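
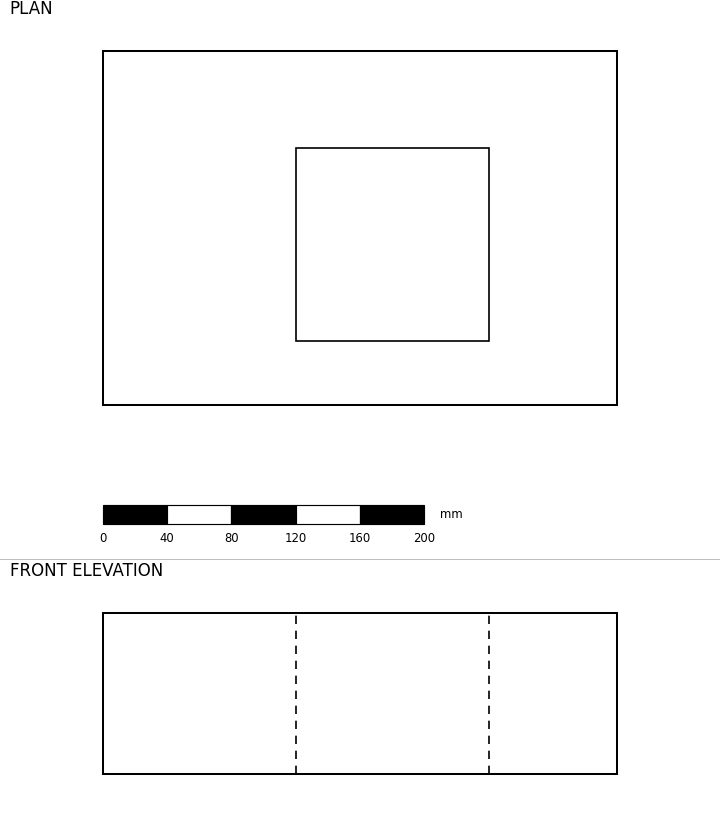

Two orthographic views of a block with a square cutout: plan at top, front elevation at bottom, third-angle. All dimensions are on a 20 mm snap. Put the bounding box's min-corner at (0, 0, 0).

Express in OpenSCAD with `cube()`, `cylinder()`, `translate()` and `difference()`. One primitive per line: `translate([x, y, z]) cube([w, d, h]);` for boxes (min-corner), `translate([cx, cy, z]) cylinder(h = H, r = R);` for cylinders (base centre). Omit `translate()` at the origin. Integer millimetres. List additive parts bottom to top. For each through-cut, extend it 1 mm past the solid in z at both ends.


difference() {
  cube([320, 220, 100]);
  translate([120, 40, -1]) cube([120, 120, 102]);
}


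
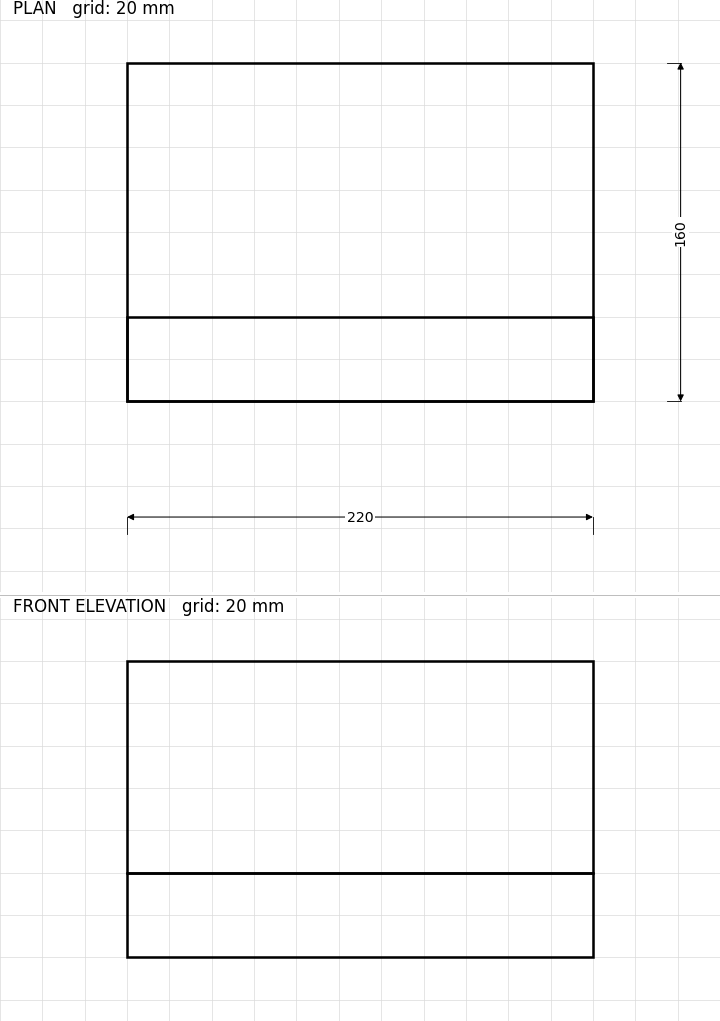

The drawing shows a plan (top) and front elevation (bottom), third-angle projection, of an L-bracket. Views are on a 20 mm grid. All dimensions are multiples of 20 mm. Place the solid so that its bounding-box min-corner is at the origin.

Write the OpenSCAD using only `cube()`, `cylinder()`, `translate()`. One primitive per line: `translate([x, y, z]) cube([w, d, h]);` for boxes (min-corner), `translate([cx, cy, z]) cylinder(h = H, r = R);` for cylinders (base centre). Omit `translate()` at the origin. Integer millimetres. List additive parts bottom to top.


cube([220, 160, 40]);
translate([0, 0, 40]) cube([220, 40, 100]);


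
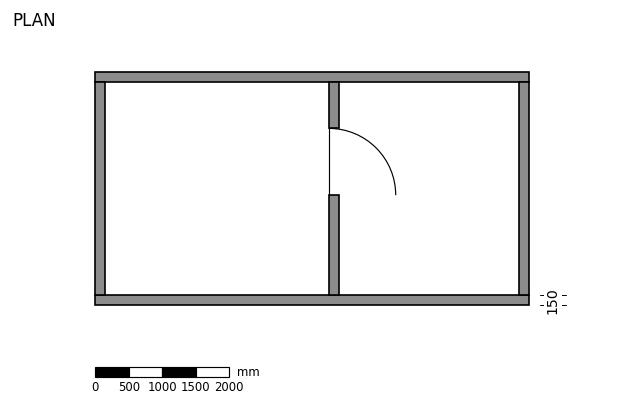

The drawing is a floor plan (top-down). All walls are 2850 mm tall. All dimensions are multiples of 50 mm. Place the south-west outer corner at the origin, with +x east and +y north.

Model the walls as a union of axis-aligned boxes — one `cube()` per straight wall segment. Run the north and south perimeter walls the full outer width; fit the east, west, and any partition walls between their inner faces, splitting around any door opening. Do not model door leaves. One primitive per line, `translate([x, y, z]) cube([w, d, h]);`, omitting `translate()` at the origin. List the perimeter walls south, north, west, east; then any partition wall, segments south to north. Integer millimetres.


cube([6500, 150, 2850]);
translate([0, 3350, 0]) cube([6500, 150, 2850]);
translate([0, 150, 0]) cube([150, 3200, 2850]);
translate([6350, 150, 0]) cube([150, 3200, 2850]);
translate([3500, 150, 0]) cube([150, 1500, 2850]);
translate([3500, 2650, 0]) cube([150, 700, 2850]);


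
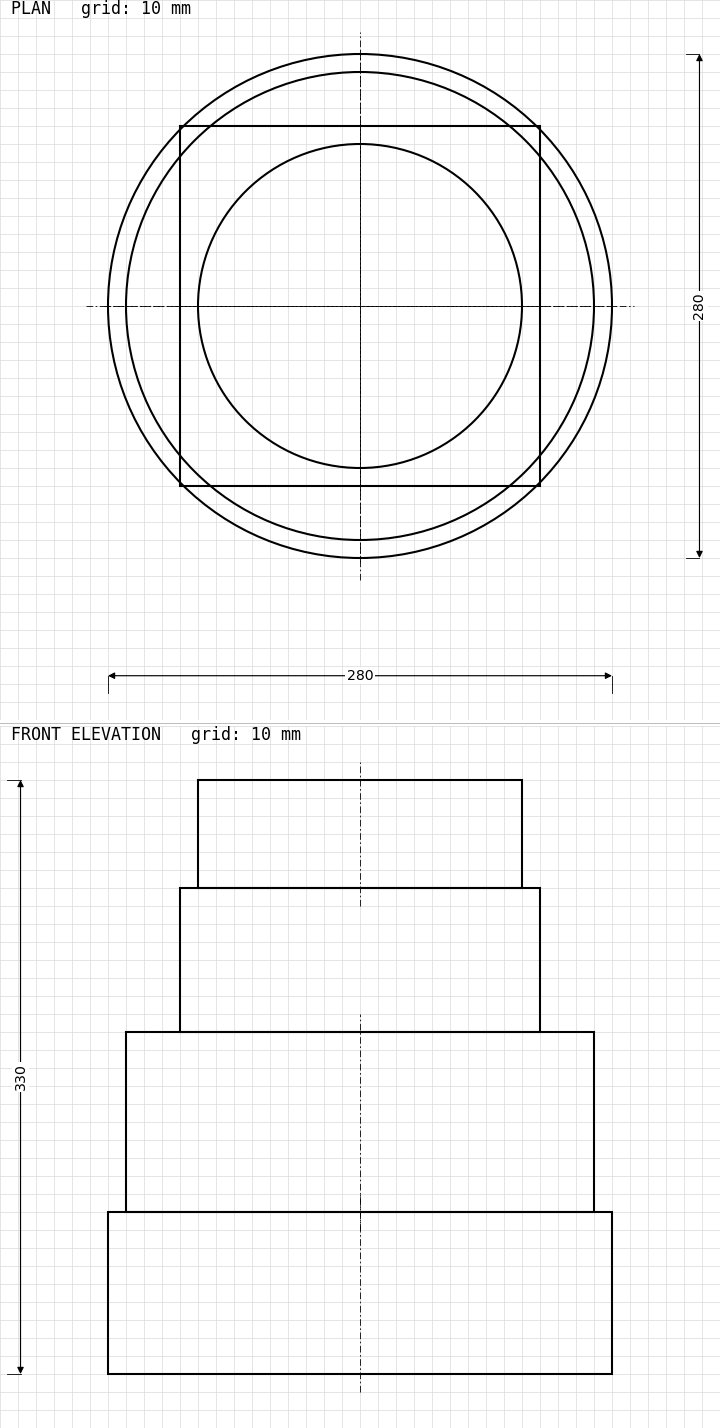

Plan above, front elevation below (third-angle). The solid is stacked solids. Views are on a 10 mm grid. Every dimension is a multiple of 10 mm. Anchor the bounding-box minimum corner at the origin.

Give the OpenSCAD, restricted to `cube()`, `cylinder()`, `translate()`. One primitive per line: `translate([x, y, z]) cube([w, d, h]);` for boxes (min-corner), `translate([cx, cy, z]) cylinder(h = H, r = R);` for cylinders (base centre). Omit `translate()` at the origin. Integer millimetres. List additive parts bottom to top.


translate([140, 140, 0]) cylinder(h = 90, r = 140);
translate([140, 140, 90]) cylinder(h = 100, r = 130);
translate([40, 40, 190]) cube([200, 200, 80]);
translate([140, 140, 270]) cylinder(h = 60, r = 90);


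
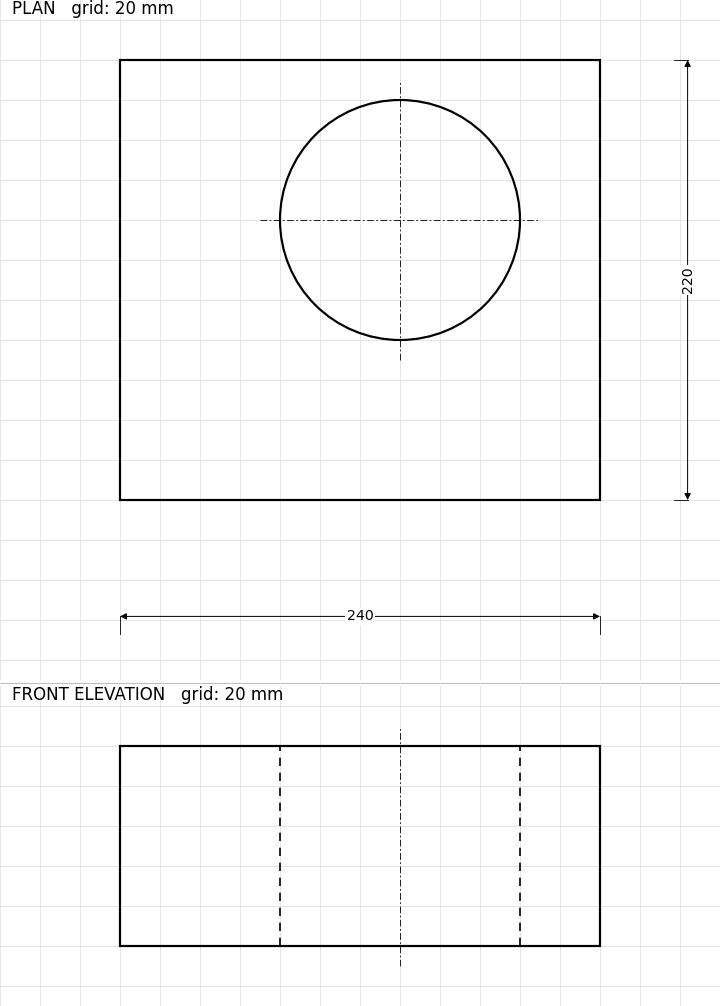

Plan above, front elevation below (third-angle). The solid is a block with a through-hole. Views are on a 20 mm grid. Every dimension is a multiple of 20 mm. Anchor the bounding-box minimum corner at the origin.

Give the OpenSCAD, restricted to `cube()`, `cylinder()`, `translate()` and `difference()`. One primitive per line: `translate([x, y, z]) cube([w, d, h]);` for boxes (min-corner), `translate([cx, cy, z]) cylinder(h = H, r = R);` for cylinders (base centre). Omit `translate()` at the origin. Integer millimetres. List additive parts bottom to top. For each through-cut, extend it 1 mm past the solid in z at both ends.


difference() {
  cube([240, 220, 100]);
  translate([140, 140, -1]) cylinder(h = 102, r = 60);
}


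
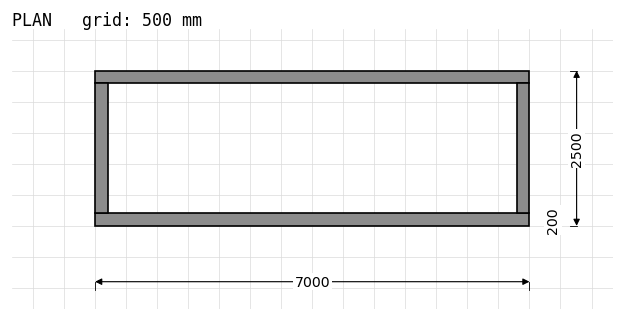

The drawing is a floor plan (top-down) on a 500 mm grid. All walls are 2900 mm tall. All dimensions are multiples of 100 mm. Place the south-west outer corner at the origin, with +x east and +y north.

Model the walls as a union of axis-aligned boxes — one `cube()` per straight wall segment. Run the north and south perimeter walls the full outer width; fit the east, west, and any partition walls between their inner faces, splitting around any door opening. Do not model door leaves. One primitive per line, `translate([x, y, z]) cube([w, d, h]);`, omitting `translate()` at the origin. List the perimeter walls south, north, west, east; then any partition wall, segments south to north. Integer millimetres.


cube([7000, 200, 2900]);
translate([0, 2300, 0]) cube([7000, 200, 2900]);
translate([0, 200, 0]) cube([200, 2100, 2900]);
translate([6800, 200, 0]) cube([200, 2100, 2900]);


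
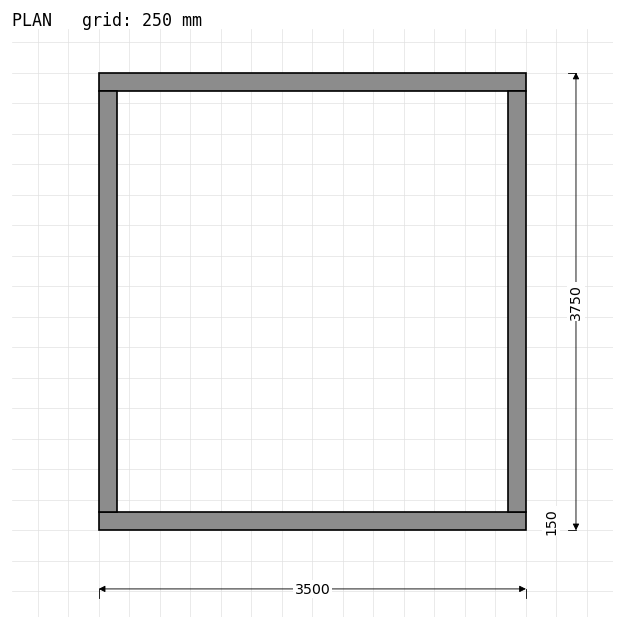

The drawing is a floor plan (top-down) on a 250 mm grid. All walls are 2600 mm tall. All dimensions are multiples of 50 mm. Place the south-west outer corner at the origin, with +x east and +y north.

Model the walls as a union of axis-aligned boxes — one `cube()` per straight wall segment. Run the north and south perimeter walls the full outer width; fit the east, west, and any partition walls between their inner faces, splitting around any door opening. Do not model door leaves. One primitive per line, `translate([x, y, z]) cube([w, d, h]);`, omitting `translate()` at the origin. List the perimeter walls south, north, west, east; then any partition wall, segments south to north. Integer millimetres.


cube([3500, 150, 2600]);
translate([0, 3600, 0]) cube([3500, 150, 2600]);
translate([0, 150, 0]) cube([150, 3450, 2600]);
translate([3350, 150, 0]) cube([150, 3450, 2600]);


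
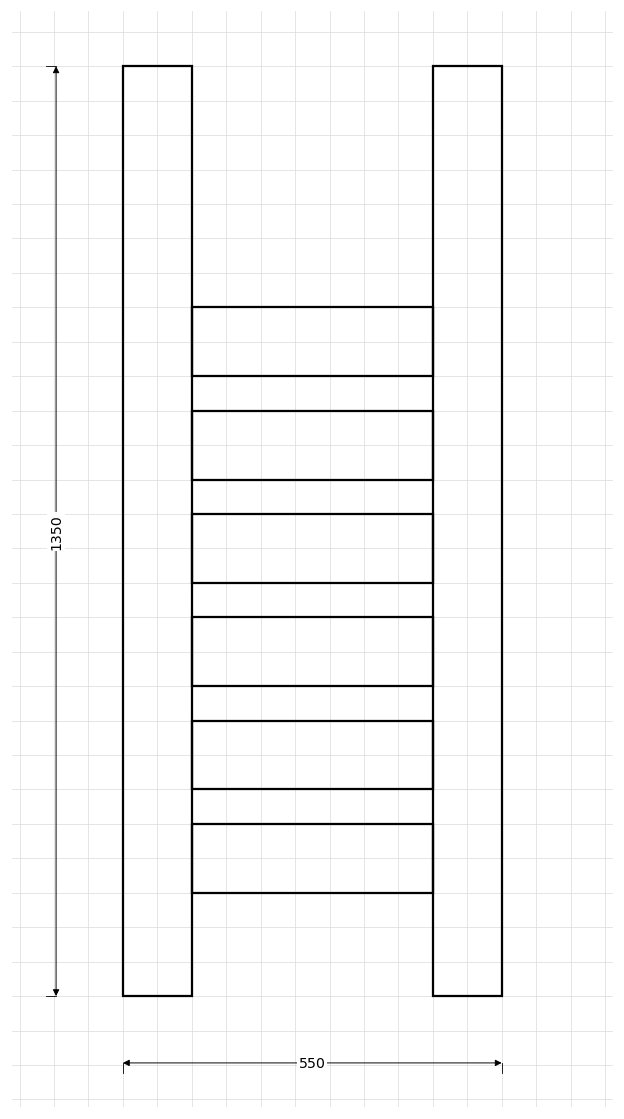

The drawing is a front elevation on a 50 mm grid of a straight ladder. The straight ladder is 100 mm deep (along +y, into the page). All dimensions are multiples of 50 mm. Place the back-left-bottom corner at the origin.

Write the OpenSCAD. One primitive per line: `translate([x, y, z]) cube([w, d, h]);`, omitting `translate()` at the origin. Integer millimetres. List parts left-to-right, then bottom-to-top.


cube([100, 100, 1350]);
translate([100, 0, 150]) cube([350, 100, 100]);
translate([100, 0, 300]) cube([350, 100, 100]);
translate([100, 0, 450]) cube([350, 100, 100]);
translate([100, 0, 600]) cube([350, 100, 100]);
translate([100, 0, 750]) cube([350, 100, 100]);
translate([100, 0, 900]) cube([350, 100, 100]);
translate([450, 0, 0]) cube([100, 100, 1350]);


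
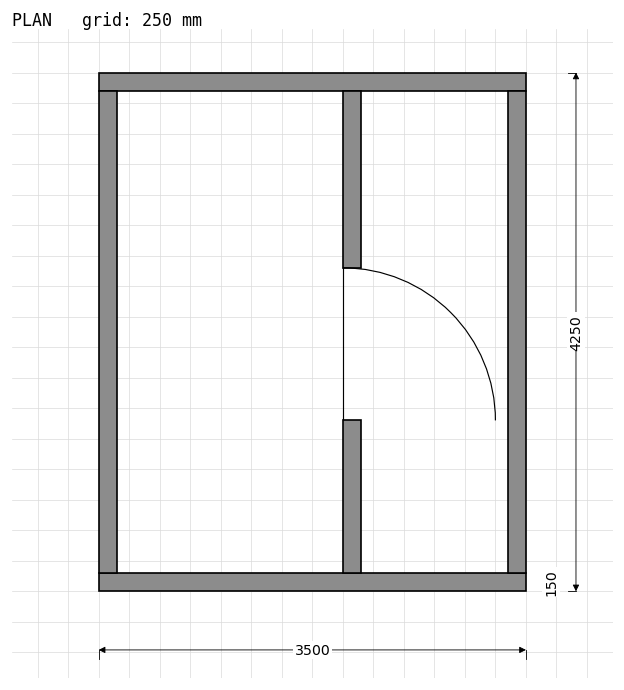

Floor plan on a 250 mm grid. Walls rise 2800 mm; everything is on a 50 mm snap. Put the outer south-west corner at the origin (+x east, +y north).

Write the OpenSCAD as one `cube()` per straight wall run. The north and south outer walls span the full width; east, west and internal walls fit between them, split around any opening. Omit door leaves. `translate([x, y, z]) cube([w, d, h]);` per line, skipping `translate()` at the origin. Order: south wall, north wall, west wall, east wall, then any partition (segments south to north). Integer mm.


cube([3500, 150, 2800]);
translate([0, 4100, 0]) cube([3500, 150, 2800]);
translate([0, 150, 0]) cube([150, 3950, 2800]);
translate([3350, 150, 0]) cube([150, 3950, 2800]);
translate([2000, 150, 0]) cube([150, 1250, 2800]);
translate([2000, 2650, 0]) cube([150, 1450, 2800]);


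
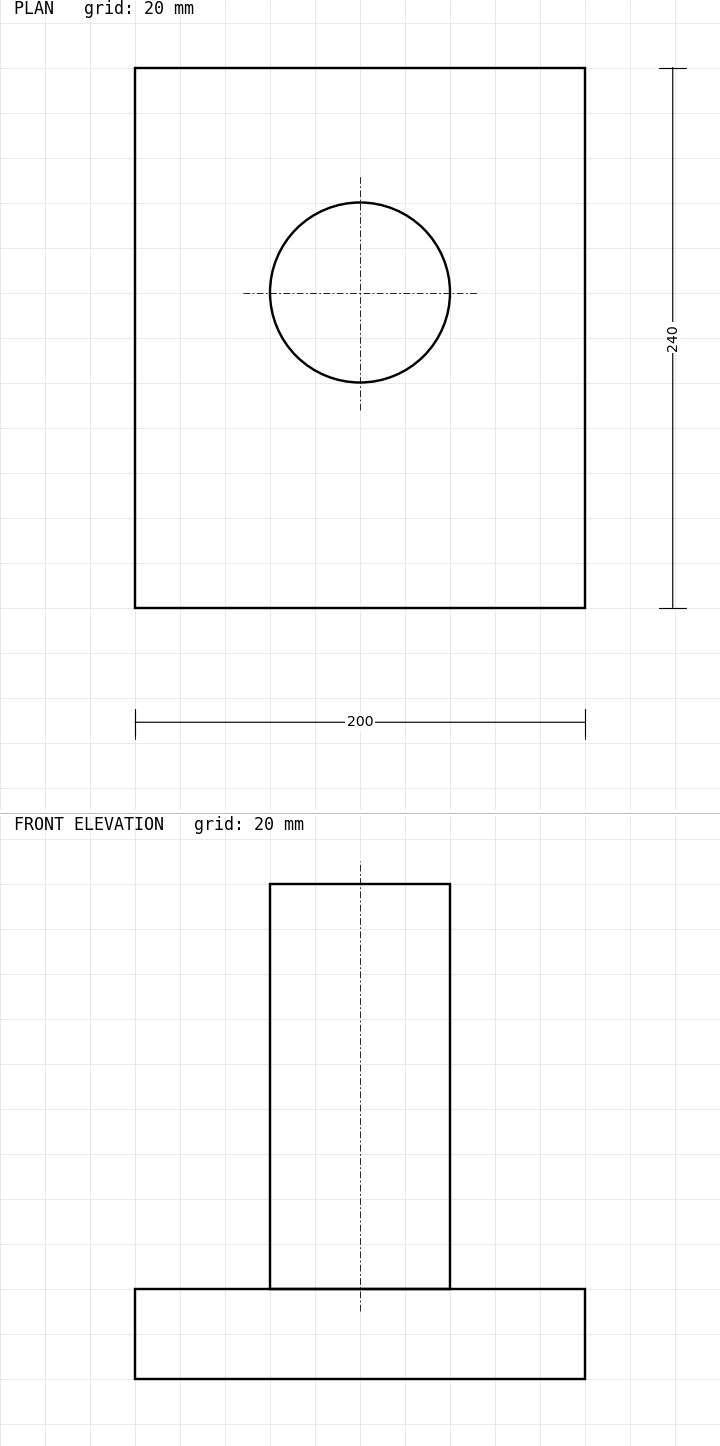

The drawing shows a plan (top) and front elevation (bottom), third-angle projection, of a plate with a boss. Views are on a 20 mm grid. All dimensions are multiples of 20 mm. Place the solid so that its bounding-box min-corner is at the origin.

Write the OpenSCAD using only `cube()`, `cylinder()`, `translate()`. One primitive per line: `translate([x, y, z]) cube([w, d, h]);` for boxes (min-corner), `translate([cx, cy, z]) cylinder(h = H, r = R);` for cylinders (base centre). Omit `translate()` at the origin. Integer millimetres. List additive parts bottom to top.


cube([200, 240, 40]);
translate([100, 140, 40]) cylinder(h = 180, r = 40);


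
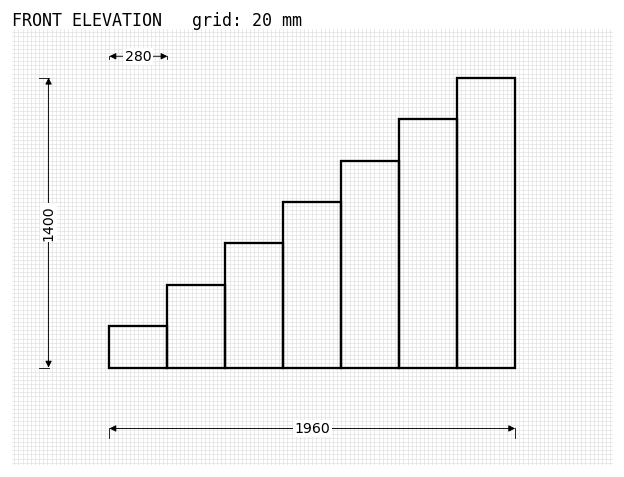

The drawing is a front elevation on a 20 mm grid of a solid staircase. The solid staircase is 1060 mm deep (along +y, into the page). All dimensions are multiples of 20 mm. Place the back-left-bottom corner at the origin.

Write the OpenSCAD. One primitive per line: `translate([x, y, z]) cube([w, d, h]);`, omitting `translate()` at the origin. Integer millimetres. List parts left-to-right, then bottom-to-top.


cube([280, 1060, 200]);
translate([280, 0, 0]) cube([280, 1060, 400]);
translate([560, 0, 0]) cube([280, 1060, 600]);
translate([840, 0, 0]) cube([280, 1060, 800]);
translate([1120, 0, 0]) cube([280, 1060, 1000]);
translate([1400, 0, 0]) cube([280, 1060, 1200]);
translate([1680, 0, 0]) cube([280, 1060, 1400]);


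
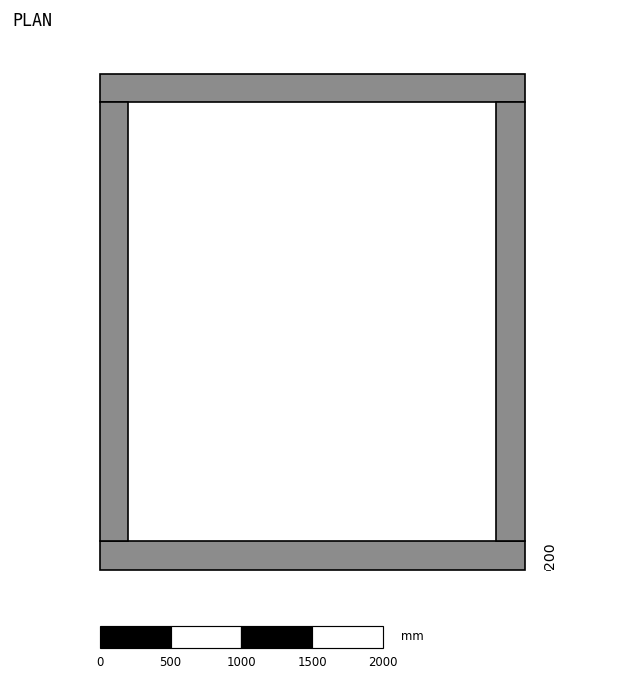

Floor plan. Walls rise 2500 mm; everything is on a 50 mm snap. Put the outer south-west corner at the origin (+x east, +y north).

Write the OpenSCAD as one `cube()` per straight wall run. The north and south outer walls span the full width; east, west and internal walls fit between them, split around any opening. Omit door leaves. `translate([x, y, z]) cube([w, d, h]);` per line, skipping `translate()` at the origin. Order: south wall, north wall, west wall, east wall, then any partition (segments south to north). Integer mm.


cube([3000, 200, 2500]);
translate([0, 3300, 0]) cube([3000, 200, 2500]);
translate([0, 200, 0]) cube([200, 3100, 2500]);
translate([2800, 200, 0]) cube([200, 3100, 2500]);


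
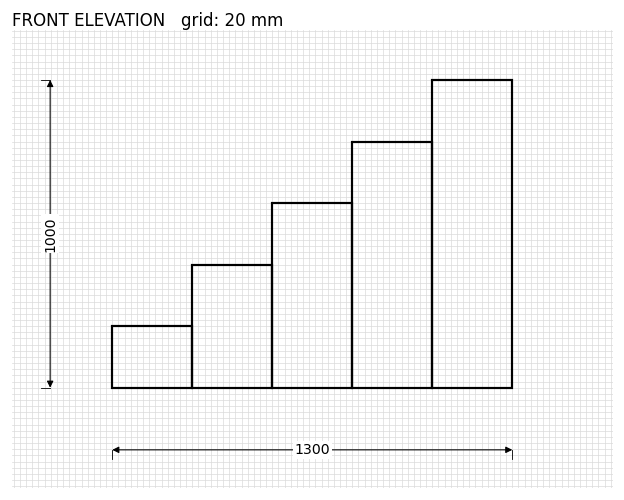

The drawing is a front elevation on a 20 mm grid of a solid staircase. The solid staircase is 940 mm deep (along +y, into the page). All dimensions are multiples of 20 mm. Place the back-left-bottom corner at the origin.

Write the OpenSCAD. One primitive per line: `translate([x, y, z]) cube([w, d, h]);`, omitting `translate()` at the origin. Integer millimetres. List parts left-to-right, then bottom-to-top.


cube([260, 940, 200]);
translate([260, 0, 0]) cube([260, 940, 400]);
translate([520, 0, 0]) cube([260, 940, 600]);
translate([780, 0, 0]) cube([260, 940, 800]);
translate([1040, 0, 0]) cube([260, 940, 1000]);


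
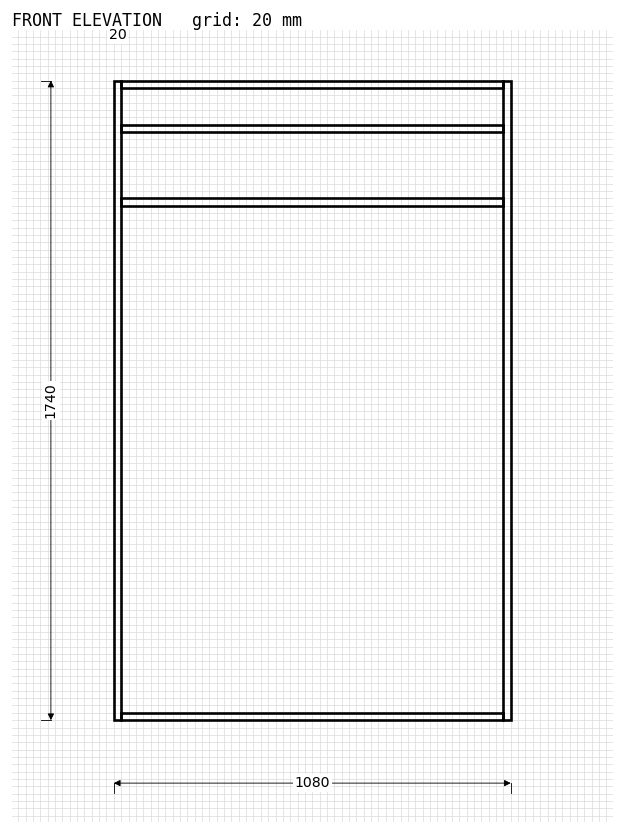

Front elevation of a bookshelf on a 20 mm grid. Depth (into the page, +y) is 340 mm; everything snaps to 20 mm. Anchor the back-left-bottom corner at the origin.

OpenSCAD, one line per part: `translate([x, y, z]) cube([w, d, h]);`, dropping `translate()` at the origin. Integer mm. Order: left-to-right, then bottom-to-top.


cube([20, 340, 1740]);
translate([20, 0, 0]) cube([1040, 340, 20]);
translate([20, 0, 1400]) cube([1040, 340, 20]);
translate([20, 0, 1600]) cube([1040, 340, 20]);
translate([20, 0, 1720]) cube([1040, 340, 20]);
translate([1060, 0, 0]) cube([20, 340, 1740]);


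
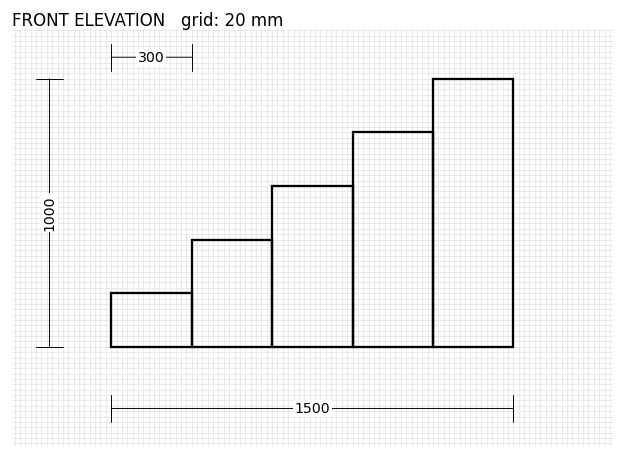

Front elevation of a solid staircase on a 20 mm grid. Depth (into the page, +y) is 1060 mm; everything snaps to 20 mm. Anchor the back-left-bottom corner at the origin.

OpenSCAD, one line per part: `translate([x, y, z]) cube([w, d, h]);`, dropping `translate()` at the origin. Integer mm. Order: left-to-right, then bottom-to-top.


cube([300, 1060, 200]);
translate([300, 0, 0]) cube([300, 1060, 400]);
translate([600, 0, 0]) cube([300, 1060, 600]);
translate([900, 0, 0]) cube([300, 1060, 800]);
translate([1200, 0, 0]) cube([300, 1060, 1000]);


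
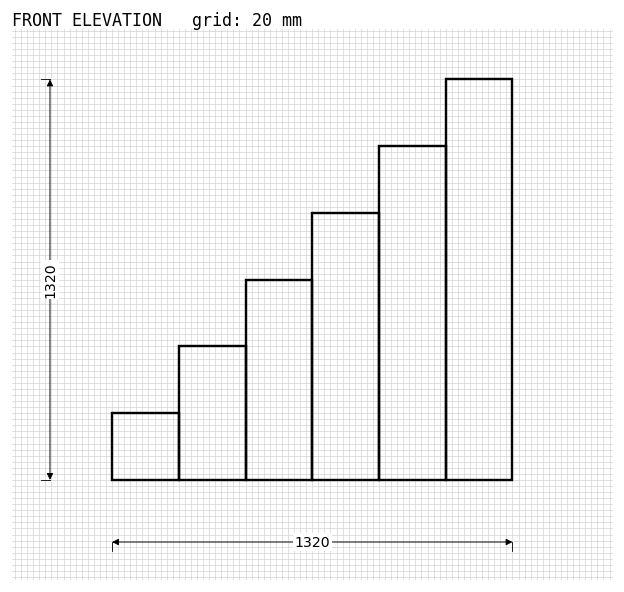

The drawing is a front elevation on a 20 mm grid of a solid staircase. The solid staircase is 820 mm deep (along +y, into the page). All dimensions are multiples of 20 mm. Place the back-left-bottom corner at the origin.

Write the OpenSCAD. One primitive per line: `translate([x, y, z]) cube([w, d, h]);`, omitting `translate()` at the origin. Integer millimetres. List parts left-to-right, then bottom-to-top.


cube([220, 820, 220]);
translate([220, 0, 0]) cube([220, 820, 440]);
translate([440, 0, 0]) cube([220, 820, 660]);
translate([660, 0, 0]) cube([220, 820, 880]);
translate([880, 0, 0]) cube([220, 820, 1100]);
translate([1100, 0, 0]) cube([220, 820, 1320]);


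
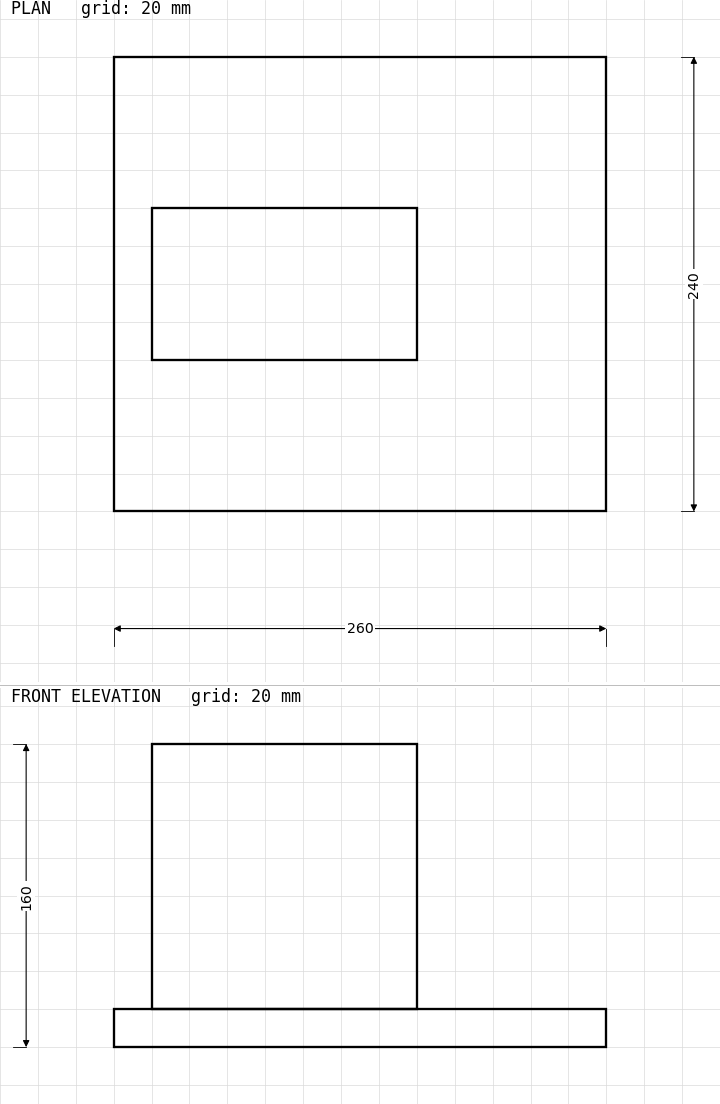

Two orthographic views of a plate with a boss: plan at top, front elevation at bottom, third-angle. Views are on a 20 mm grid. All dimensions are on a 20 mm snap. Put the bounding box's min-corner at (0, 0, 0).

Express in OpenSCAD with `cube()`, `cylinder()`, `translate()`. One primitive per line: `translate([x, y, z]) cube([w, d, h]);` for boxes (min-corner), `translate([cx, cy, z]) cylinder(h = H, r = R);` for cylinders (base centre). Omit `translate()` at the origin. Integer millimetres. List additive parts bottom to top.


cube([260, 240, 20]);
translate([20, 80, 20]) cube([140, 80, 140]);


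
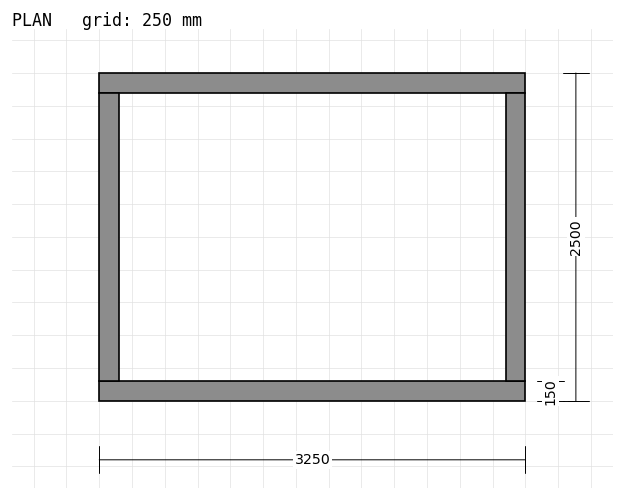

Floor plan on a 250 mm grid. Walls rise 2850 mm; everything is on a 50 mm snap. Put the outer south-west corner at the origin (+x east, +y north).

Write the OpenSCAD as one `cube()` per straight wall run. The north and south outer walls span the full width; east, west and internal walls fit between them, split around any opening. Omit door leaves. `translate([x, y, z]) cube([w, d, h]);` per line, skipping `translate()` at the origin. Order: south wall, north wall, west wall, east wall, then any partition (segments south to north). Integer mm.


cube([3250, 150, 2850]);
translate([0, 2350, 0]) cube([3250, 150, 2850]);
translate([0, 150, 0]) cube([150, 2200, 2850]);
translate([3100, 150, 0]) cube([150, 2200, 2850]);


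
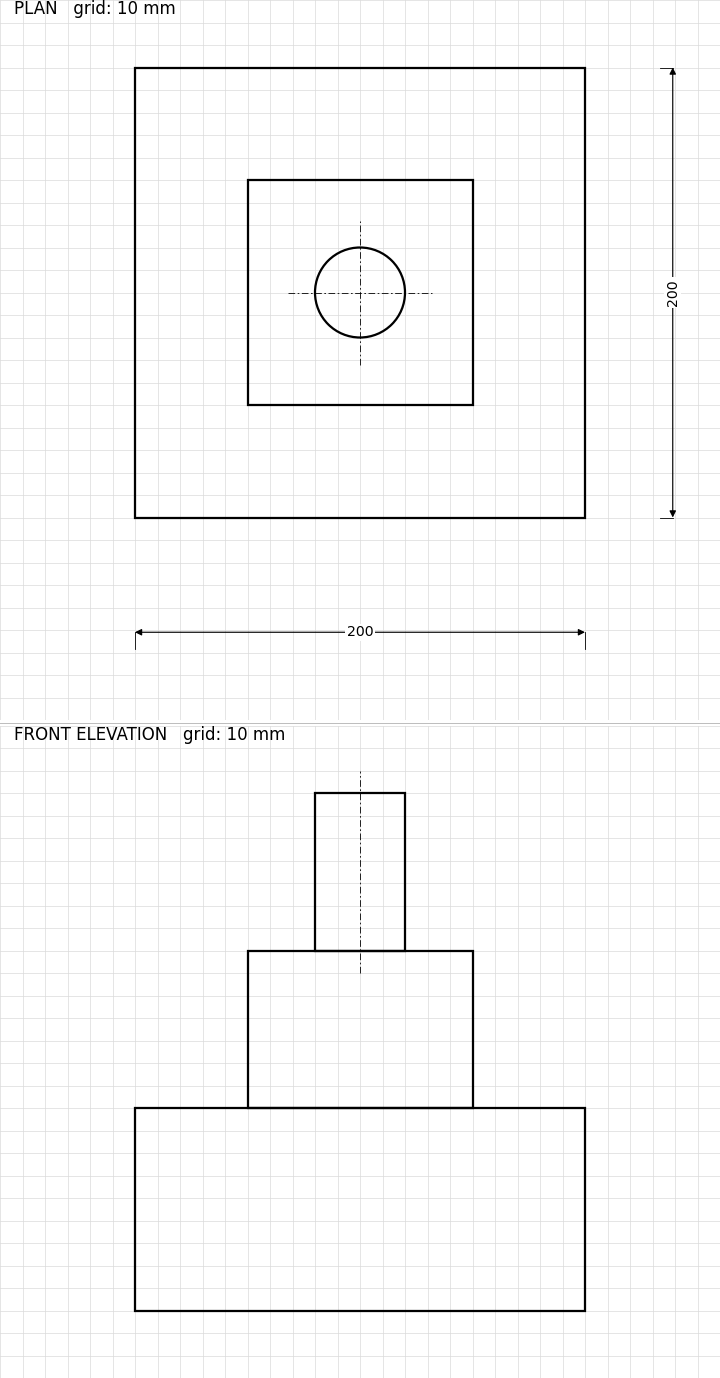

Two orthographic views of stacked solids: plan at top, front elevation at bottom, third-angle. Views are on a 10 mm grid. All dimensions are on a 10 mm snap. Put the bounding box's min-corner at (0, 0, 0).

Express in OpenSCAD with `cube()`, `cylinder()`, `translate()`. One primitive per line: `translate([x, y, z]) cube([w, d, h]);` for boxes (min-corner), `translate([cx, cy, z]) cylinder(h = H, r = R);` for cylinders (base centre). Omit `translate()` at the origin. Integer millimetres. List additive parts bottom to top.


cube([200, 200, 90]);
translate([50, 50, 90]) cube([100, 100, 70]);
translate([100, 100, 160]) cylinder(h = 70, r = 20);


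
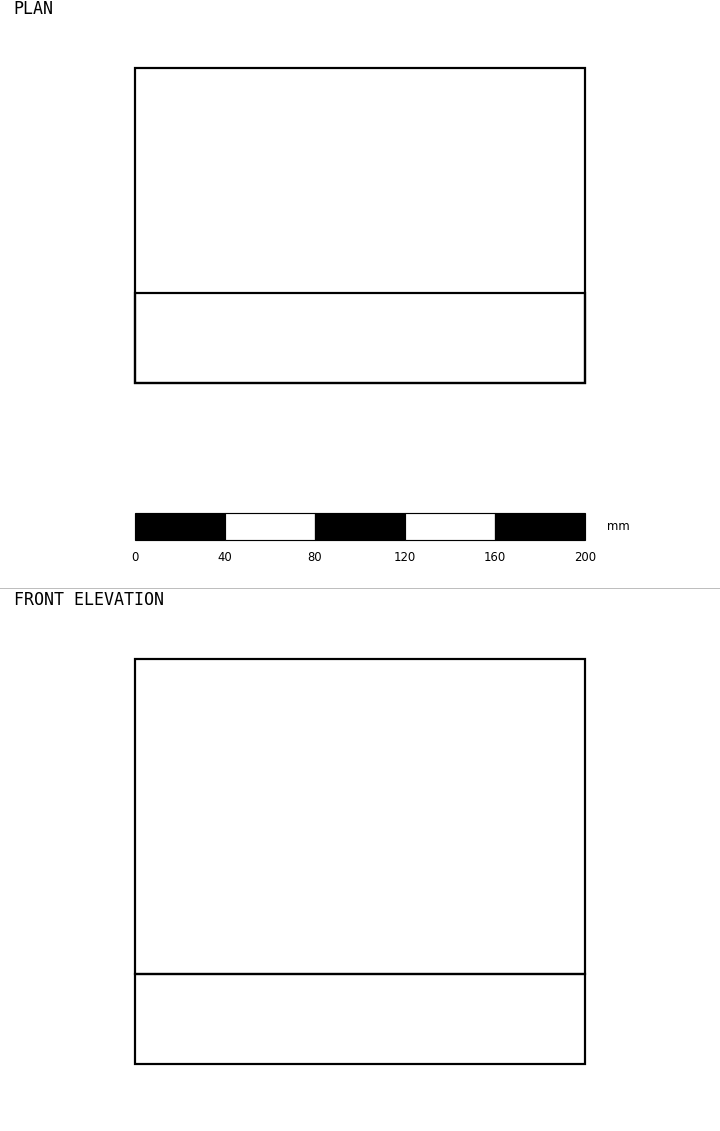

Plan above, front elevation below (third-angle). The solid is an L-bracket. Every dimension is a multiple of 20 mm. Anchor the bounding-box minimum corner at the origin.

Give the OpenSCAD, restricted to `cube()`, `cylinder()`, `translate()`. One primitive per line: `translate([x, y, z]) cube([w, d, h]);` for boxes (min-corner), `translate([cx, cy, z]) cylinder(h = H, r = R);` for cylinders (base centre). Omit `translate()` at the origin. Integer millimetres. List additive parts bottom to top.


cube([200, 140, 40]);
translate([0, 0, 40]) cube([200, 40, 140]);


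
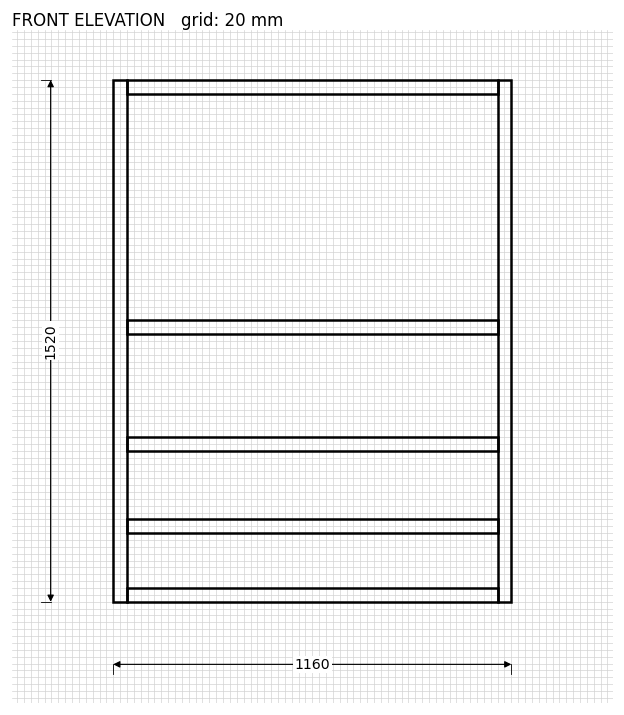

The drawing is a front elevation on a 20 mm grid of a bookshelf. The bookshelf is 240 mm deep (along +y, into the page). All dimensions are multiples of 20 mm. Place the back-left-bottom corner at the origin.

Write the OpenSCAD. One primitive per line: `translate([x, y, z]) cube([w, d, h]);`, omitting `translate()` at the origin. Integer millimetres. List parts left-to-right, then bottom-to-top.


cube([40, 240, 1520]);
translate([40, 0, 0]) cube([1080, 240, 40]);
translate([40, 0, 200]) cube([1080, 240, 40]);
translate([40, 0, 440]) cube([1080, 240, 40]);
translate([40, 0, 780]) cube([1080, 240, 40]);
translate([40, 0, 1480]) cube([1080, 240, 40]);
translate([1120, 0, 0]) cube([40, 240, 1520]);


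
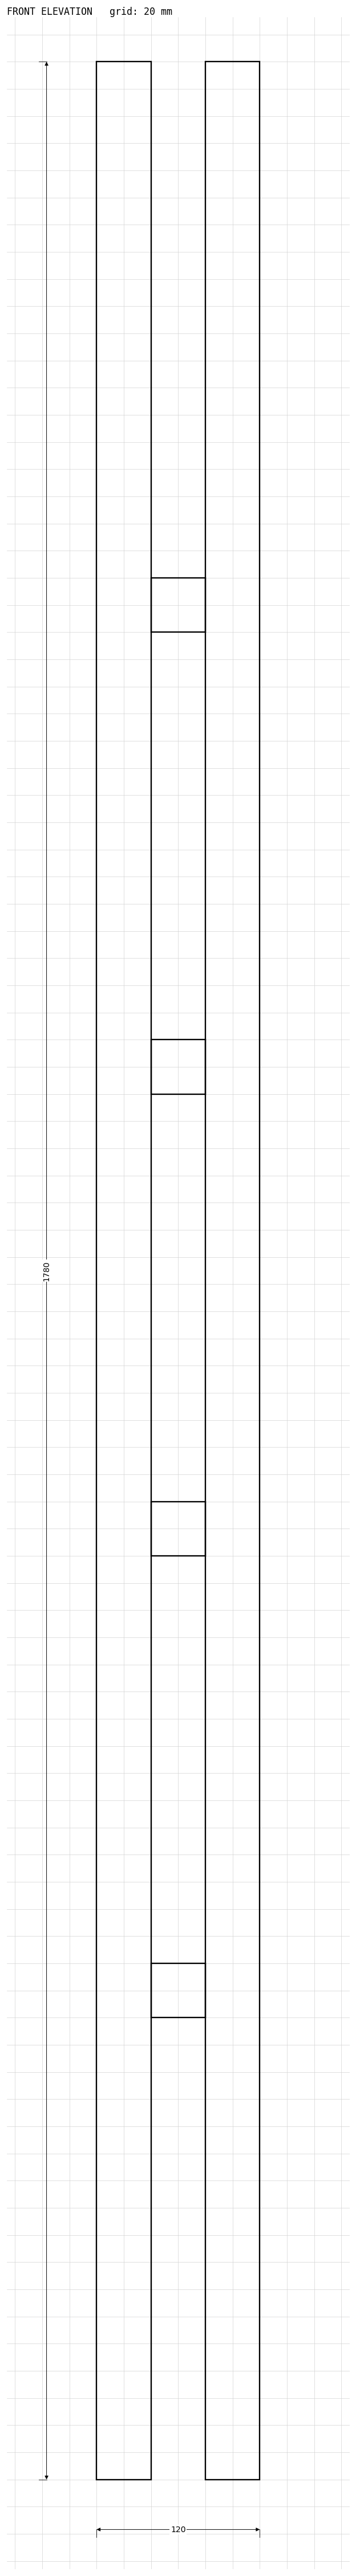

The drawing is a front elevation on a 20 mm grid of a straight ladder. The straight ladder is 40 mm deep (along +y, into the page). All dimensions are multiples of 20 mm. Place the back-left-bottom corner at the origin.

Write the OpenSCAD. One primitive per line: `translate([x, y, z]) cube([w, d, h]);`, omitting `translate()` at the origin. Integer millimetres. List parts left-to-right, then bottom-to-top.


cube([40, 40, 1780]);
translate([40, 0, 340]) cube([40, 40, 40]);
translate([40, 0, 680]) cube([40, 40, 40]);
translate([40, 0, 1020]) cube([40, 40, 40]);
translate([40, 0, 1360]) cube([40, 40, 40]);
translate([80, 0, 0]) cube([40, 40, 1780]);


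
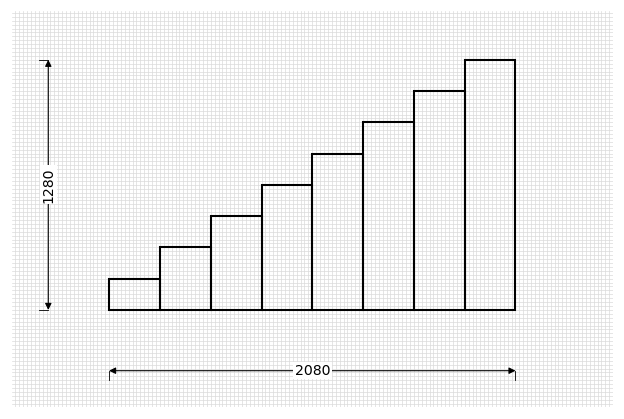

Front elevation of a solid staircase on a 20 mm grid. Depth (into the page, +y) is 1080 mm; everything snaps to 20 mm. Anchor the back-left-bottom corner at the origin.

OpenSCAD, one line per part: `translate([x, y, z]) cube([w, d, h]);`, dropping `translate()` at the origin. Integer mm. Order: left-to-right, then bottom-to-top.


cube([260, 1080, 160]);
translate([260, 0, 0]) cube([260, 1080, 320]);
translate([520, 0, 0]) cube([260, 1080, 480]);
translate([780, 0, 0]) cube([260, 1080, 640]);
translate([1040, 0, 0]) cube([260, 1080, 800]);
translate([1300, 0, 0]) cube([260, 1080, 960]);
translate([1560, 0, 0]) cube([260, 1080, 1120]);
translate([1820, 0, 0]) cube([260, 1080, 1280]);


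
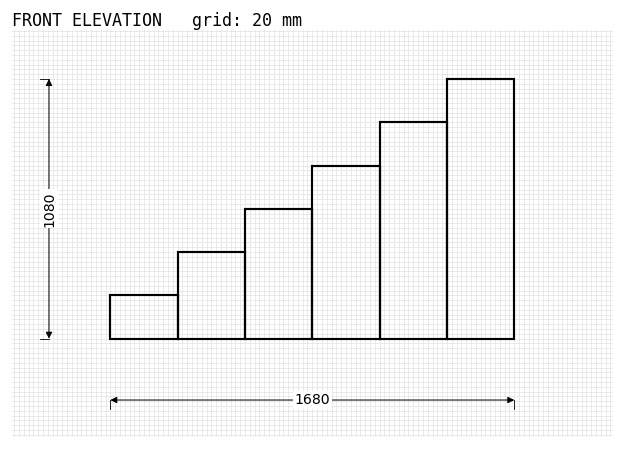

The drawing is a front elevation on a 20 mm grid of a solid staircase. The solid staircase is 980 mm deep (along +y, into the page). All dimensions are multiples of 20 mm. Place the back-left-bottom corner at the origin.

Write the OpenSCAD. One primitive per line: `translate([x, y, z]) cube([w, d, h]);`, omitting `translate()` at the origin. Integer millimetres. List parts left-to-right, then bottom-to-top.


cube([280, 980, 180]);
translate([280, 0, 0]) cube([280, 980, 360]);
translate([560, 0, 0]) cube([280, 980, 540]);
translate([840, 0, 0]) cube([280, 980, 720]);
translate([1120, 0, 0]) cube([280, 980, 900]);
translate([1400, 0, 0]) cube([280, 980, 1080]);


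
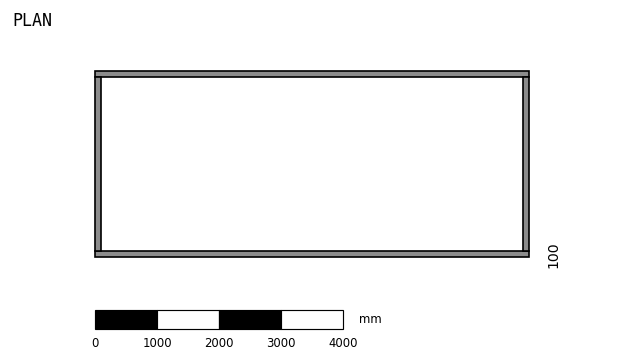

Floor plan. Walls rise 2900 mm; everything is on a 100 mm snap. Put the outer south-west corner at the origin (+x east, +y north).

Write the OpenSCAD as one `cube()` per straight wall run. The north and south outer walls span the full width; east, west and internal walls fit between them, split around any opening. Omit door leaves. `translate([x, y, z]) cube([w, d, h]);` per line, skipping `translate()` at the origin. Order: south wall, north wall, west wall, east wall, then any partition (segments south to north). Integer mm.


cube([7000, 100, 2900]);
translate([0, 2900, 0]) cube([7000, 100, 2900]);
translate([0, 100, 0]) cube([100, 2800, 2900]);
translate([6900, 100, 0]) cube([100, 2800, 2900]);


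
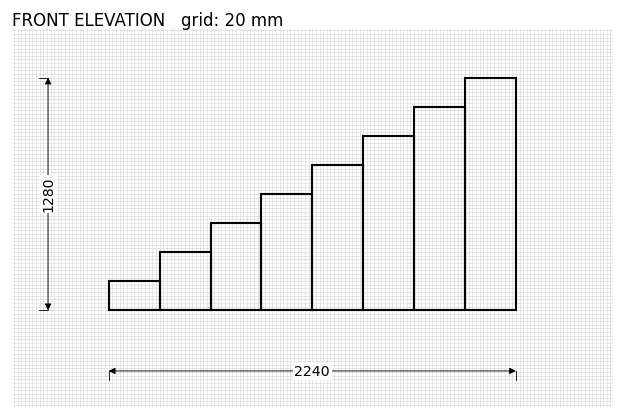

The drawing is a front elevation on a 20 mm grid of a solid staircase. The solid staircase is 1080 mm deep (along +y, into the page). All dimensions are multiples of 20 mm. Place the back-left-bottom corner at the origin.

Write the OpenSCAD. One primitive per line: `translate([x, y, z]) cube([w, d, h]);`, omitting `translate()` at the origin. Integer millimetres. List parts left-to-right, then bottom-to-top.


cube([280, 1080, 160]);
translate([280, 0, 0]) cube([280, 1080, 320]);
translate([560, 0, 0]) cube([280, 1080, 480]);
translate([840, 0, 0]) cube([280, 1080, 640]);
translate([1120, 0, 0]) cube([280, 1080, 800]);
translate([1400, 0, 0]) cube([280, 1080, 960]);
translate([1680, 0, 0]) cube([280, 1080, 1120]);
translate([1960, 0, 0]) cube([280, 1080, 1280]);


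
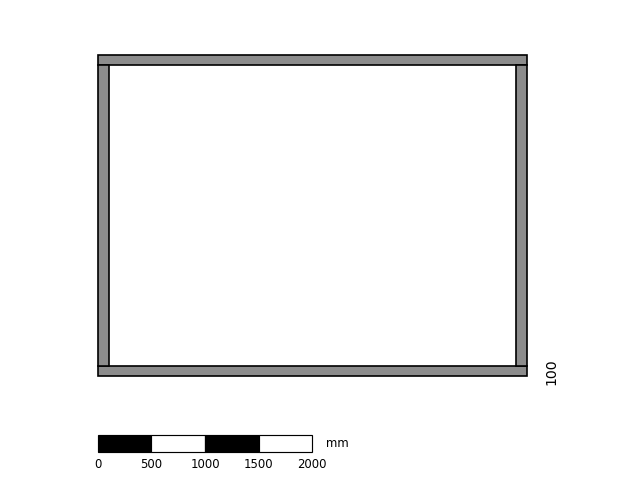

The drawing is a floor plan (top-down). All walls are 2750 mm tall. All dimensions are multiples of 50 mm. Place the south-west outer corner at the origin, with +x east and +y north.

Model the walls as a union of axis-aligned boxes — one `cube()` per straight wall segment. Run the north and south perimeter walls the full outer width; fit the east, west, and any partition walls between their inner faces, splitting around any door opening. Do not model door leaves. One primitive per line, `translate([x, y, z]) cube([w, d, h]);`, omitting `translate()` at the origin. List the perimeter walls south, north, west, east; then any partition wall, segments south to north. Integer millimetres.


cube([4000, 100, 2750]);
translate([0, 2900, 0]) cube([4000, 100, 2750]);
translate([0, 100, 0]) cube([100, 2800, 2750]);
translate([3900, 100, 0]) cube([100, 2800, 2750]);


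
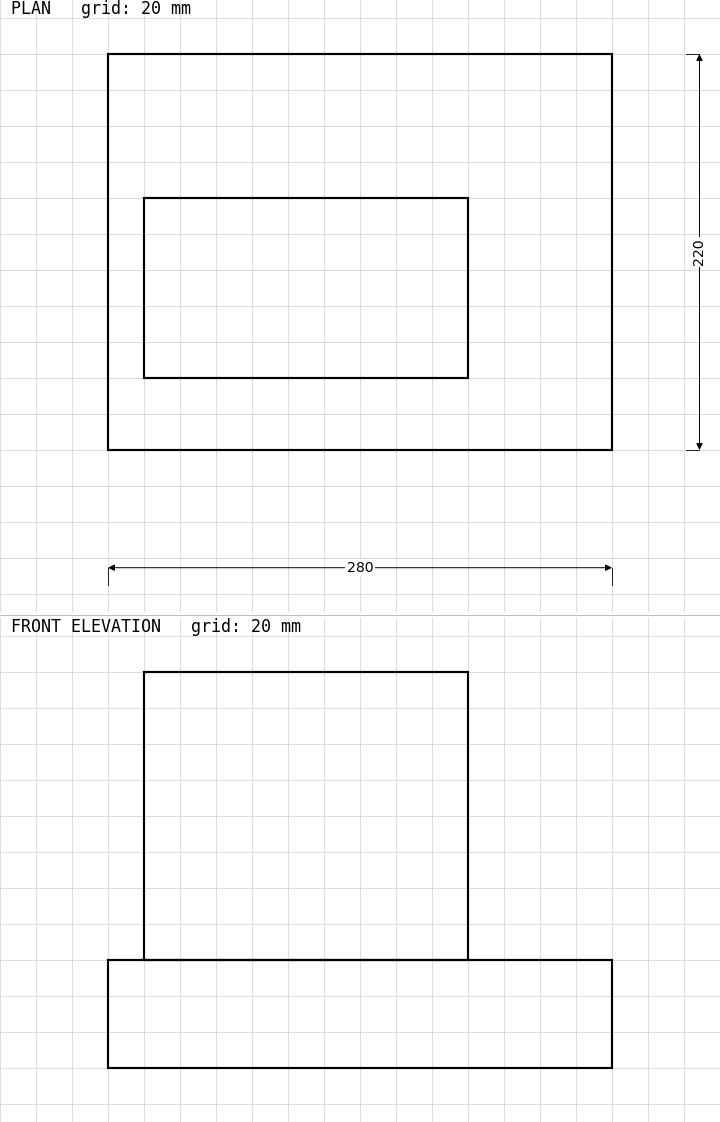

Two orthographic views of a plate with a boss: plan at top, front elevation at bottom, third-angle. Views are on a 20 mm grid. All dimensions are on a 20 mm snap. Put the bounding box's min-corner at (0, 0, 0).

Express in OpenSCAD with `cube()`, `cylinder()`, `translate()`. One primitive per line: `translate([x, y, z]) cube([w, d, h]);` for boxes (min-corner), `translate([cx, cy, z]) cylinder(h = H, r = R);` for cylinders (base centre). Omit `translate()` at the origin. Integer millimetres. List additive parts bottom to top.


cube([280, 220, 60]);
translate([20, 40, 60]) cube([180, 100, 160]);


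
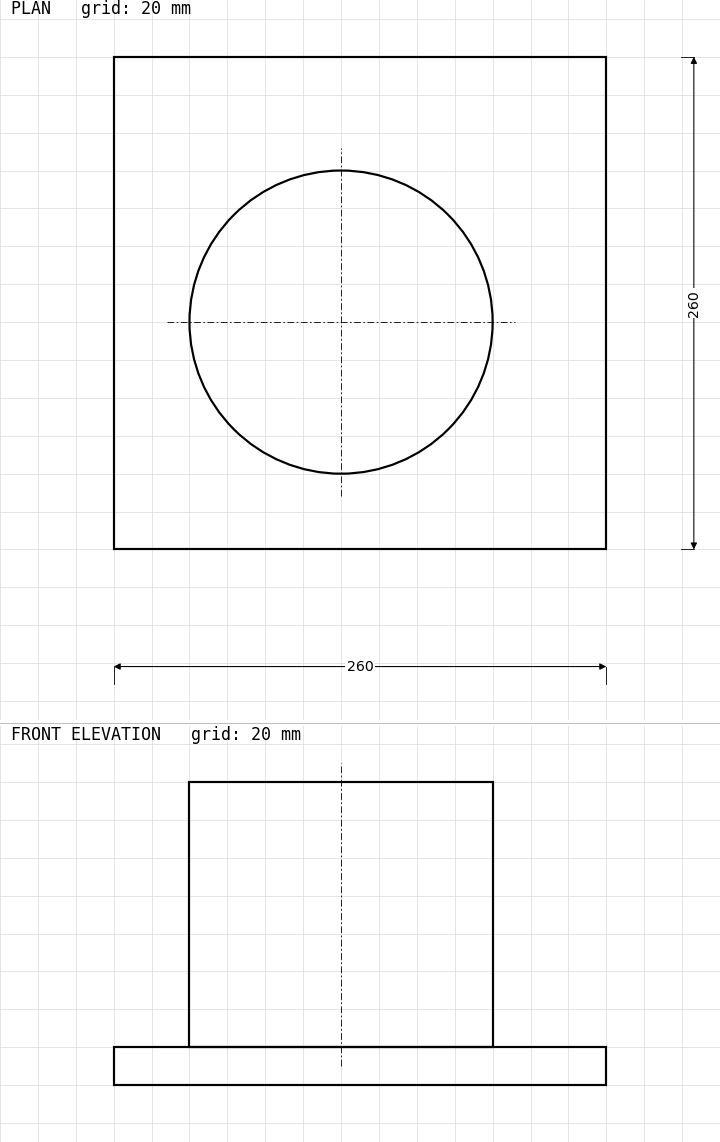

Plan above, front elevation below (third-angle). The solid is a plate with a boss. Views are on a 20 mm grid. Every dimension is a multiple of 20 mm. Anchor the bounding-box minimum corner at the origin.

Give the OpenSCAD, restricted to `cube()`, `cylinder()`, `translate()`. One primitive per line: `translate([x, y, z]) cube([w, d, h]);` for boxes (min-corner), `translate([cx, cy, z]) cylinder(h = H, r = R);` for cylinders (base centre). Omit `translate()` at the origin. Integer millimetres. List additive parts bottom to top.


cube([260, 260, 20]);
translate([120, 120, 20]) cylinder(h = 140, r = 80);


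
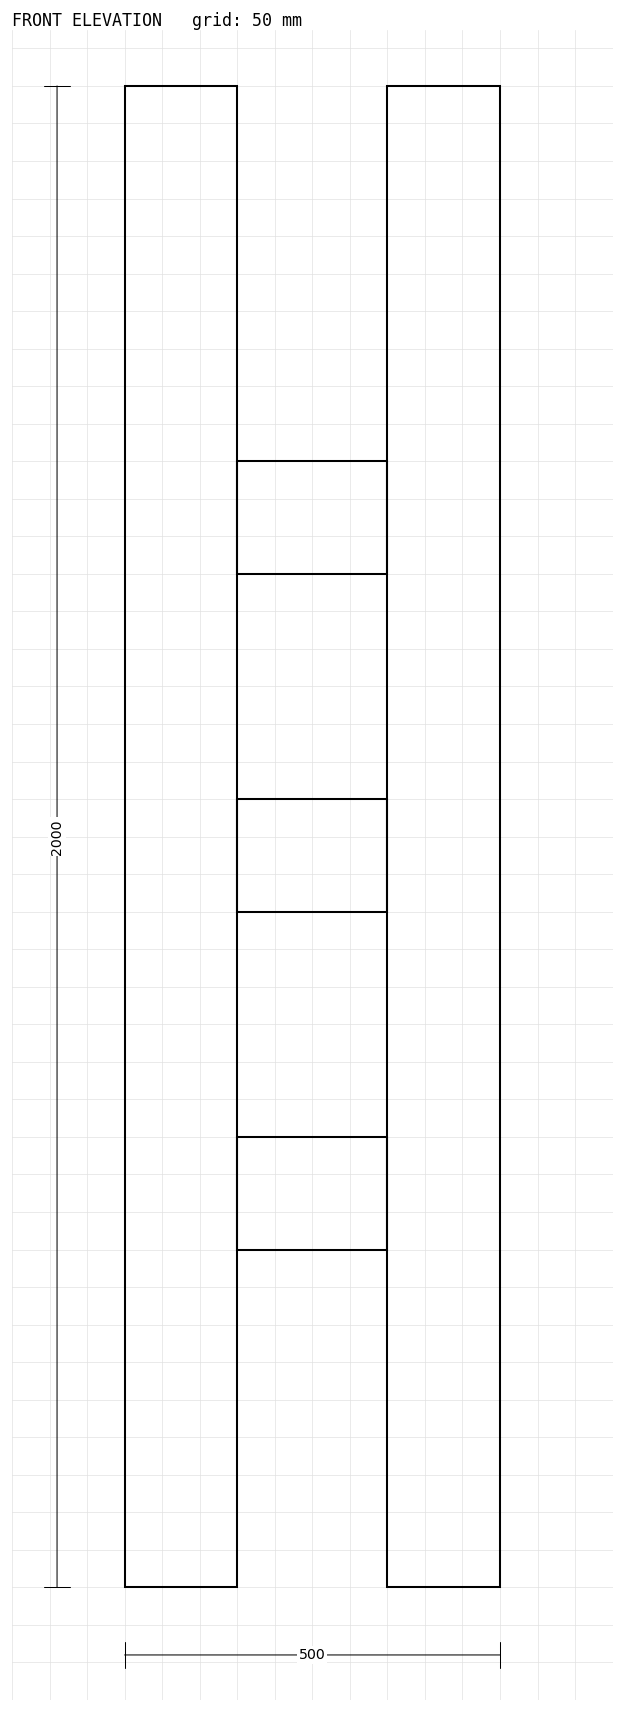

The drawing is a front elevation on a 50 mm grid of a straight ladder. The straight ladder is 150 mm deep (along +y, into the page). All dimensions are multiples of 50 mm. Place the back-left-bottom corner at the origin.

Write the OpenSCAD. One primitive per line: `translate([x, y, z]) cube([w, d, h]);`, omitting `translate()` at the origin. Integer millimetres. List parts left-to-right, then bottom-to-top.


cube([150, 150, 2000]);
translate([150, 0, 450]) cube([200, 150, 150]);
translate([150, 0, 900]) cube([200, 150, 150]);
translate([150, 0, 1350]) cube([200, 150, 150]);
translate([350, 0, 0]) cube([150, 150, 2000]);


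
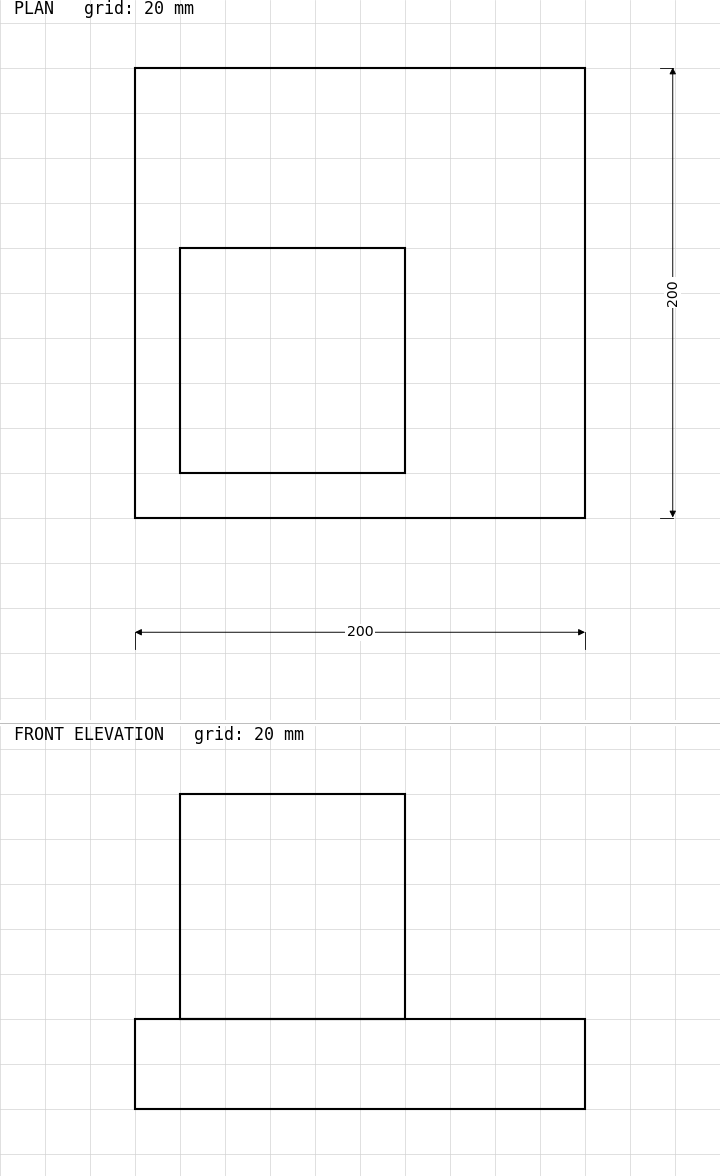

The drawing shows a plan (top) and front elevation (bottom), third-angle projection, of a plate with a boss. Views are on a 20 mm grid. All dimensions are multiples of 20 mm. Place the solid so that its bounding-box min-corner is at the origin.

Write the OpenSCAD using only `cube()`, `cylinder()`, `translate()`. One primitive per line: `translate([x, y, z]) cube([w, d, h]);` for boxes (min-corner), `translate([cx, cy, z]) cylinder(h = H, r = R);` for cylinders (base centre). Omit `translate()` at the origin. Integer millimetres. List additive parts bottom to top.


cube([200, 200, 40]);
translate([20, 20, 40]) cube([100, 100, 100]);


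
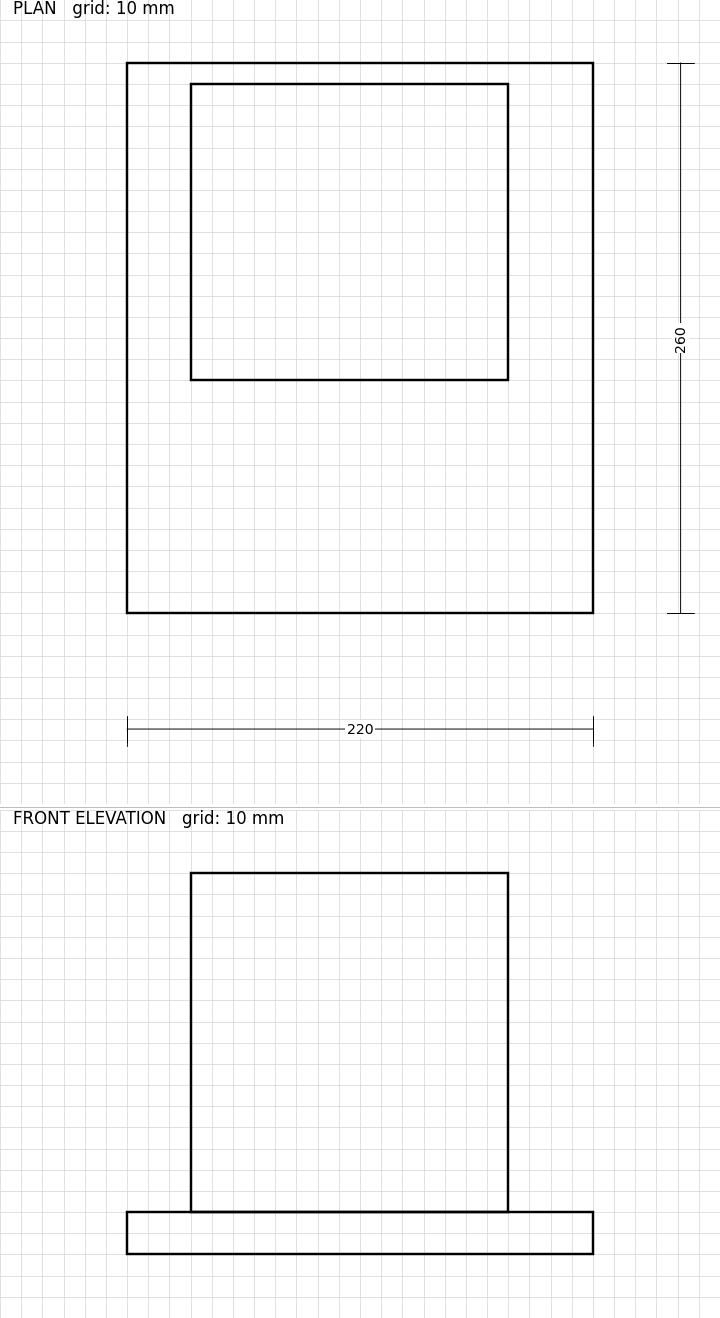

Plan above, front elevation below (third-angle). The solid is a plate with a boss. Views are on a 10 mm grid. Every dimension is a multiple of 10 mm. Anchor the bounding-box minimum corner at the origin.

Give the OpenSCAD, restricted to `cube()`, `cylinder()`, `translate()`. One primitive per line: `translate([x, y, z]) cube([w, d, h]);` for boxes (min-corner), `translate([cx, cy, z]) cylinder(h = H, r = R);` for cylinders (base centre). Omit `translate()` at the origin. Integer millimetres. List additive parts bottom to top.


cube([220, 260, 20]);
translate([30, 110, 20]) cube([150, 140, 160]);


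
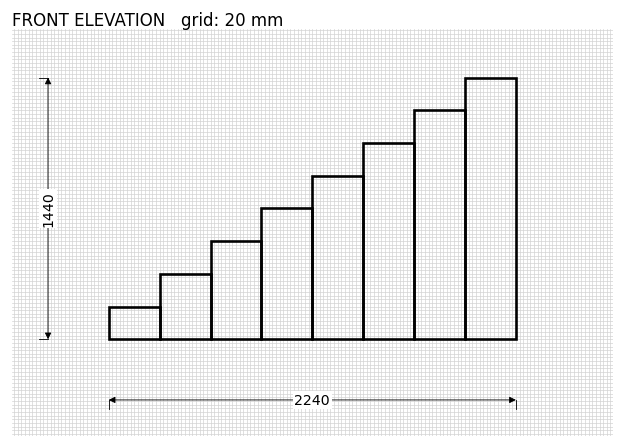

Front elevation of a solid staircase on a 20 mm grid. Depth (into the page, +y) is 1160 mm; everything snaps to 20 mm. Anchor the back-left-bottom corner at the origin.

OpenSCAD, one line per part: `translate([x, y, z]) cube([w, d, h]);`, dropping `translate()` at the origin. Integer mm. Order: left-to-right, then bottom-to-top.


cube([280, 1160, 180]);
translate([280, 0, 0]) cube([280, 1160, 360]);
translate([560, 0, 0]) cube([280, 1160, 540]);
translate([840, 0, 0]) cube([280, 1160, 720]);
translate([1120, 0, 0]) cube([280, 1160, 900]);
translate([1400, 0, 0]) cube([280, 1160, 1080]);
translate([1680, 0, 0]) cube([280, 1160, 1260]);
translate([1960, 0, 0]) cube([280, 1160, 1440]);


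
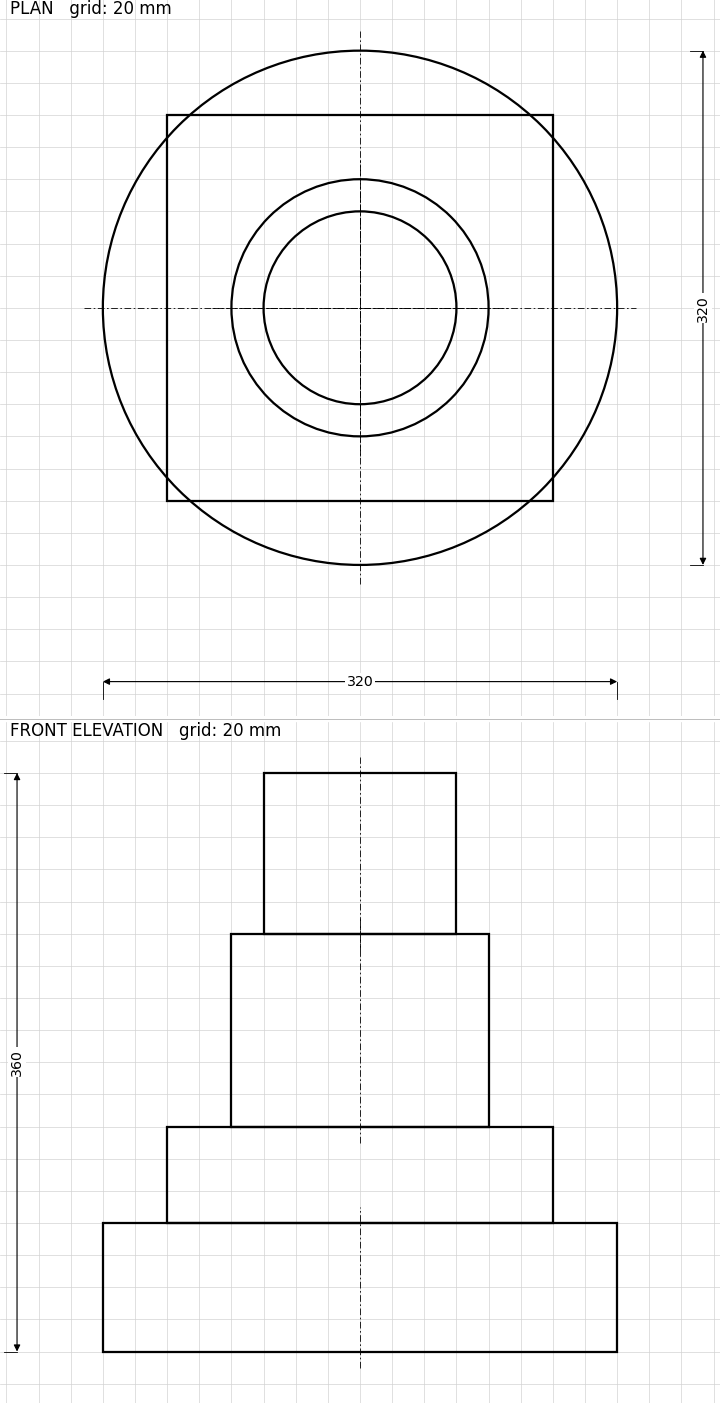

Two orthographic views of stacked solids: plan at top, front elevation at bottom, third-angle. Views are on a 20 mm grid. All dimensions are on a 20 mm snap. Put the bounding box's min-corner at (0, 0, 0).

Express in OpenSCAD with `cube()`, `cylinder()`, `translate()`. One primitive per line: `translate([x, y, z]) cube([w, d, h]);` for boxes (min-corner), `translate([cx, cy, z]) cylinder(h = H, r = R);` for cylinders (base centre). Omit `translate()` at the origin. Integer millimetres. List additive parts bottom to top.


translate([160, 160, 0]) cylinder(h = 80, r = 160);
translate([40, 40, 80]) cube([240, 240, 60]);
translate([160, 160, 140]) cylinder(h = 120, r = 80);
translate([160, 160, 260]) cylinder(h = 100, r = 60);


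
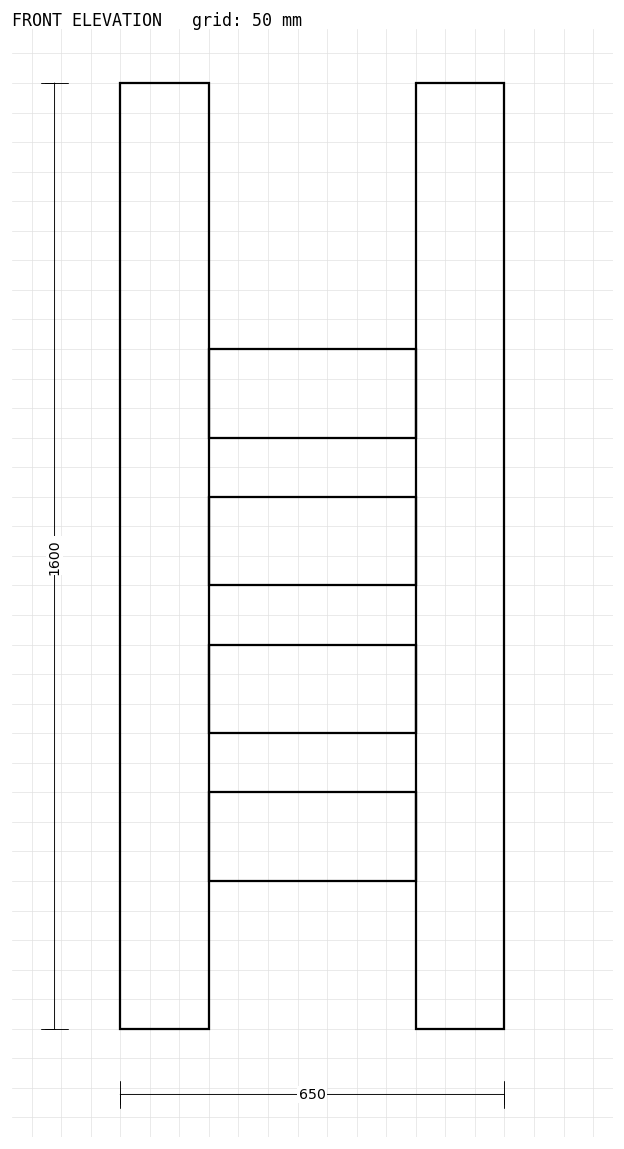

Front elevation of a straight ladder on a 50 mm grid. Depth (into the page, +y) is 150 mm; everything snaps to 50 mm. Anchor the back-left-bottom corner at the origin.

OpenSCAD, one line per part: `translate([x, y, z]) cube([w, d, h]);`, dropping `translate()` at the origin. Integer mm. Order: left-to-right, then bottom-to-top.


cube([150, 150, 1600]);
translate([150, 0, 250]) cube([350, 150, 150]);
translate([150, 0, 500]) cube([350, 150, 150]);
translate([150, 0, 750]) cube([350, 150, 150]);
translate([150, 0, 1000]) cube([350, 150, 150]);
translate([500, 0, 0]) cube([150, 150, 1600]);


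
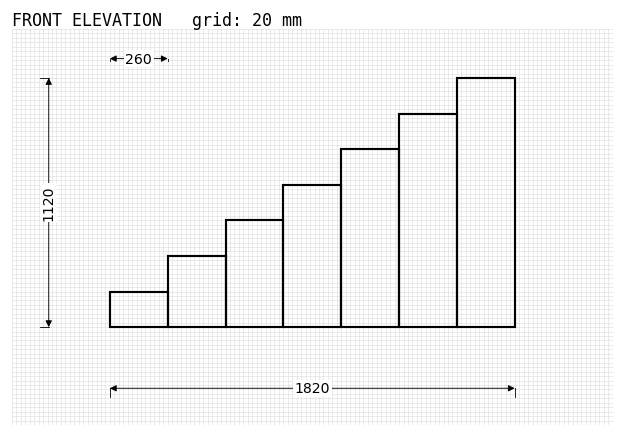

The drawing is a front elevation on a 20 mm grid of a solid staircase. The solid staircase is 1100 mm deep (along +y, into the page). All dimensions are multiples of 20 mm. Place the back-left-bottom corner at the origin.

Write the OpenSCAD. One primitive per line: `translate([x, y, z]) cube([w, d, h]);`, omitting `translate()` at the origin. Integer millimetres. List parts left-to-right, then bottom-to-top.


cube([260, 1100, 160]);
translate([260, 0, 0]) cube([260, 1100, 320]);
translate([520, 0, 0]) cube([260, 1100, 480]);
translate([780, 0, 0]) cube([260, 1100, 640]);
translate([1040, 0, 0]) cube([260, 1100, 800]);
translate([1300, 0, 0]) cube([260, 1100, 960]);
translate([1560, 0, 0]) cube([260, 1100, 1120]);


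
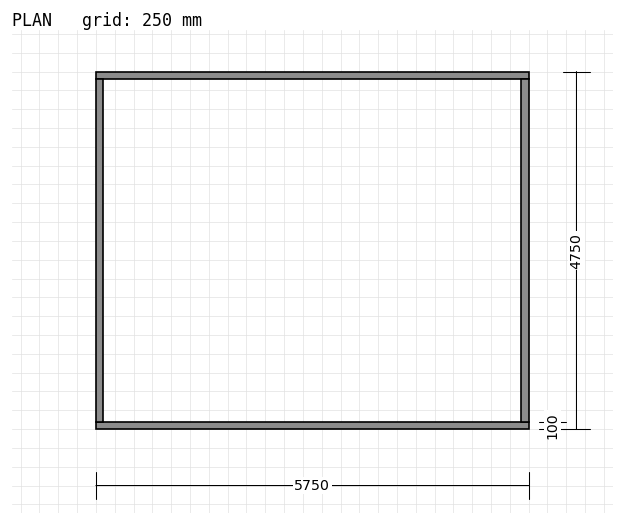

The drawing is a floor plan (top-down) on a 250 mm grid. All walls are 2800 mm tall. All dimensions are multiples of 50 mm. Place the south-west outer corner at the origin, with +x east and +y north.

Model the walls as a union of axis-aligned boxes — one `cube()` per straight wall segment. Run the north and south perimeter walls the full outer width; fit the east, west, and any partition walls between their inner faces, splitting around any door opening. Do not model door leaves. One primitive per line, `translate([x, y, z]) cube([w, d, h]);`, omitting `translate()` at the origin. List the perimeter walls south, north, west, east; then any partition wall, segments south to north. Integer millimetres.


cube([5750, 100, 2800]);
translate([0, 4650, 0]) cube([5750, 100, 2800]);
translate([0, 100, 0]) cube([100, 4550, 2800]);
translate([5650, 100, 0]) cube([100, 4550, 2800]);


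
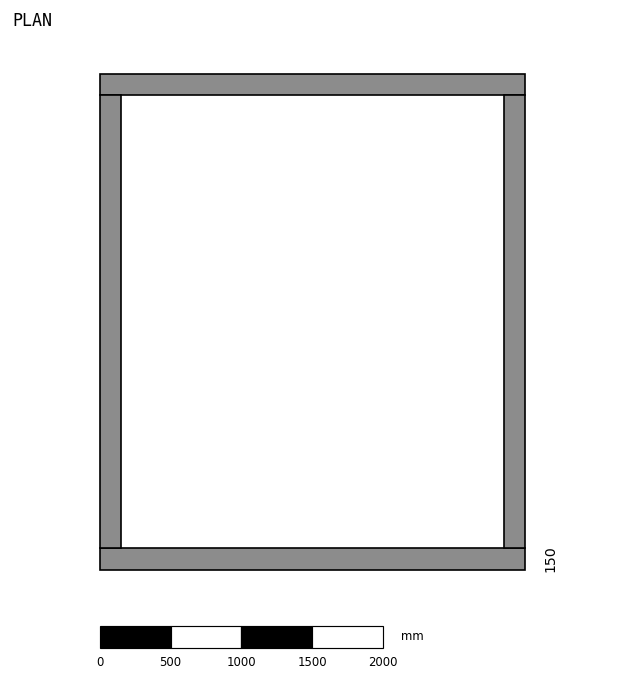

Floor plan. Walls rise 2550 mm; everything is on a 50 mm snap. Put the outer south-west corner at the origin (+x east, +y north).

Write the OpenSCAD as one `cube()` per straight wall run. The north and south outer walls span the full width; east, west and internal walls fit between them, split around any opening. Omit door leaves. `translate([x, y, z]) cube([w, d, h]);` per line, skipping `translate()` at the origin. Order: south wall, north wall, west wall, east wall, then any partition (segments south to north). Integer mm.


cube([3000, 150, 2550]);
translate([0, 3350, 0]) cube([3000, 150, 2550]);
translate([0, 150, 0]) cube([150, 3200, 2550]);
translate([2850, 150, 0]) cube([150, 3200, 2550]);
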